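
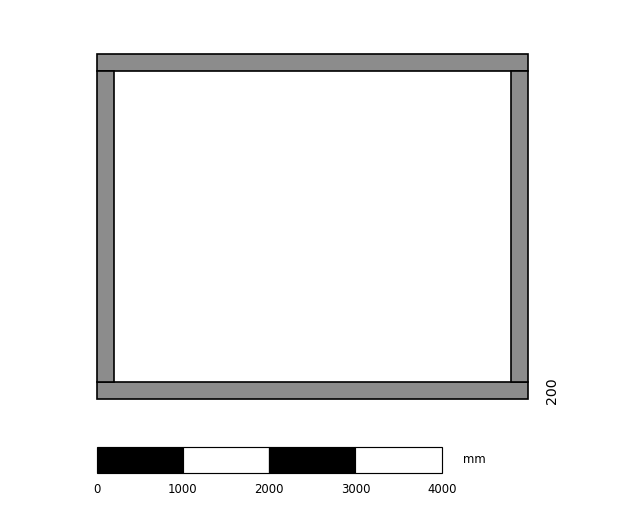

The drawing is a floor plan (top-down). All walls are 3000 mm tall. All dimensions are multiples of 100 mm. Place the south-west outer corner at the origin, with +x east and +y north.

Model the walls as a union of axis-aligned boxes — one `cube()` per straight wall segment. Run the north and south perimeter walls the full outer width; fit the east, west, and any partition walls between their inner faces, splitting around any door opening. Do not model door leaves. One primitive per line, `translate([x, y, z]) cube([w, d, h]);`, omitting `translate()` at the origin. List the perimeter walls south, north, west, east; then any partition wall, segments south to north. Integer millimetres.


cube([5000, 200, 3000]);
translate([0, 3800, 0]) cube([5000, 200, 3000]);
translate([0, 200, 0]) cube([200, 3600, 3000]);
translate([4800, 200, 0]) cube([200, 3600, 3000]);


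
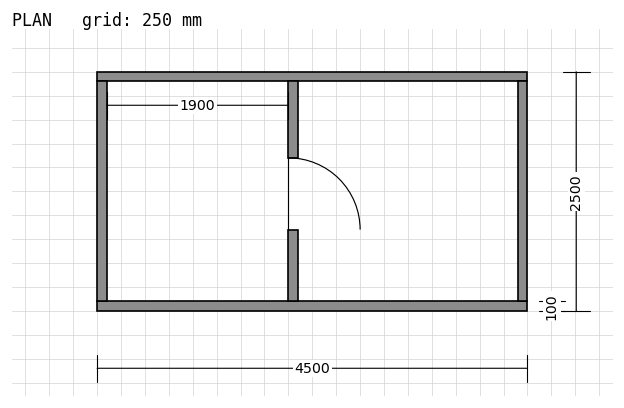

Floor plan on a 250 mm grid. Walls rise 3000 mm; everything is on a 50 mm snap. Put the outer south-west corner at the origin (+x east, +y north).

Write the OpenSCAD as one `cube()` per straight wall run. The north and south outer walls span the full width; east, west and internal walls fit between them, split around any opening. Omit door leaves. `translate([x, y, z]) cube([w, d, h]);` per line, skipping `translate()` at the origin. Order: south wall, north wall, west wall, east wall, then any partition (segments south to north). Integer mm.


cube([4500, 100, 3000]);
translate([0, 2400, 0]) cube([4500, 100, 3000]);
translate([0, 100, 0]) cube([100, 2300, 3000]);
translate([4400, 100, 0]) cube([100, 2300, 3000]);
translate([2000, 100, 0]) cube([100, 750, 3000]);
translate([2000, 1600, 0]) cube([100, 800, 3000]);


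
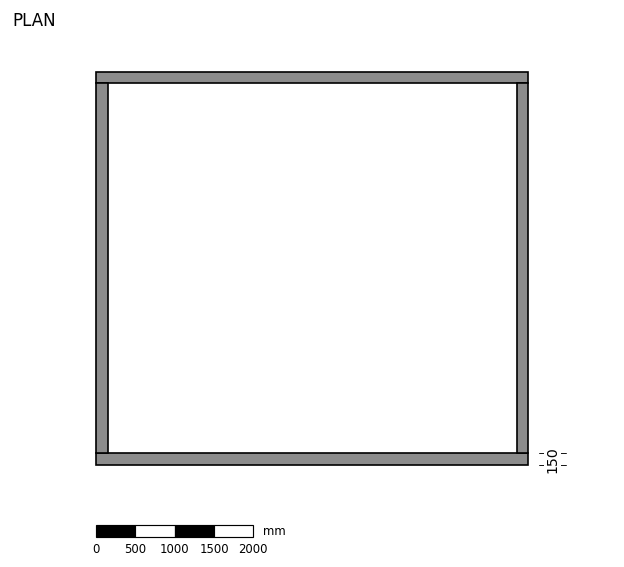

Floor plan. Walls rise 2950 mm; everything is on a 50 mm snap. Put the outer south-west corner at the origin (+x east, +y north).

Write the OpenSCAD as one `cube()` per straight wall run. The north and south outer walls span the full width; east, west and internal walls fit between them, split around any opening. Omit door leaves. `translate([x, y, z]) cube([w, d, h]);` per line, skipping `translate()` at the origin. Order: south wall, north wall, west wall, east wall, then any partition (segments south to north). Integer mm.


cube([5500, 150, 2950]);
translate([0, 4850, 0]) cube([5500, 150, 2950]);
translate([0, 150, 0]) cube([150, 4700, 2950]);
translate([5350, 150, 0]) cube([150, 4700, 2950]);


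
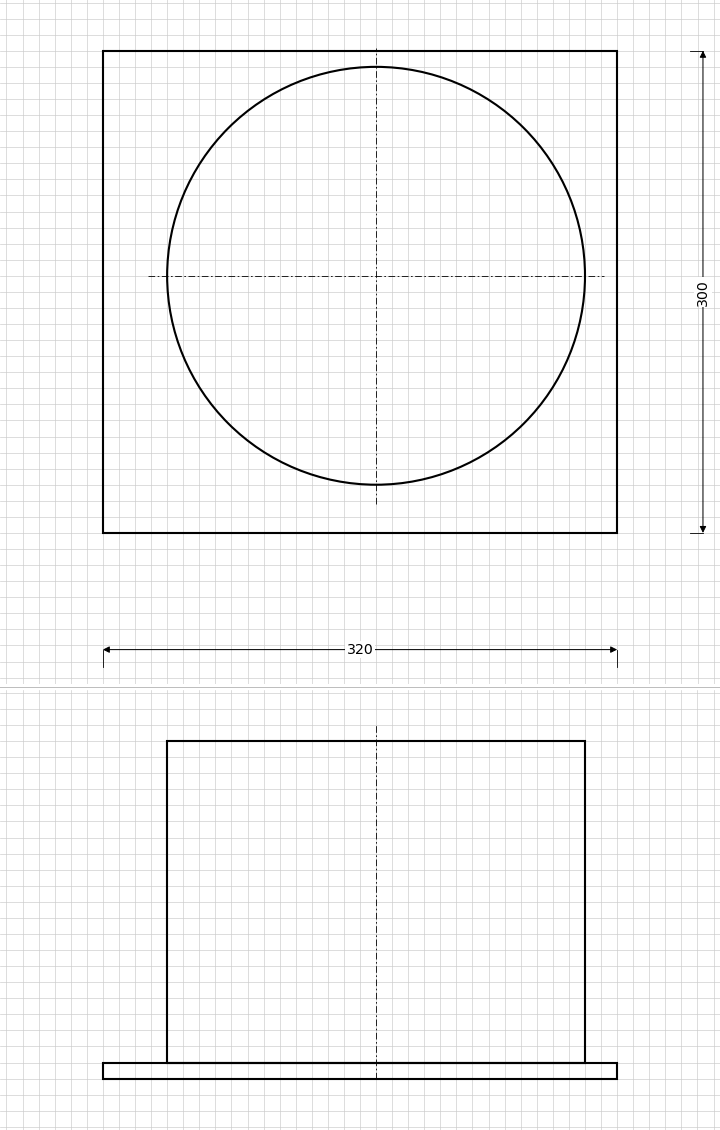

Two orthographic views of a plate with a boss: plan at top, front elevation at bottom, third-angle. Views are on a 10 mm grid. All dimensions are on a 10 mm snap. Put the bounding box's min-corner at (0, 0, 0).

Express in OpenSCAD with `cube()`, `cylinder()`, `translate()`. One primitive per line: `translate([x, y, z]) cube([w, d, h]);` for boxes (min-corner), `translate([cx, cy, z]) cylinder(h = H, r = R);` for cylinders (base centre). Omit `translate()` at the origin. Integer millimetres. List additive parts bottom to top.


cube([320, 300, 10]);
translate([170, 160, 10]) cylinder(h = 200, r = 130);


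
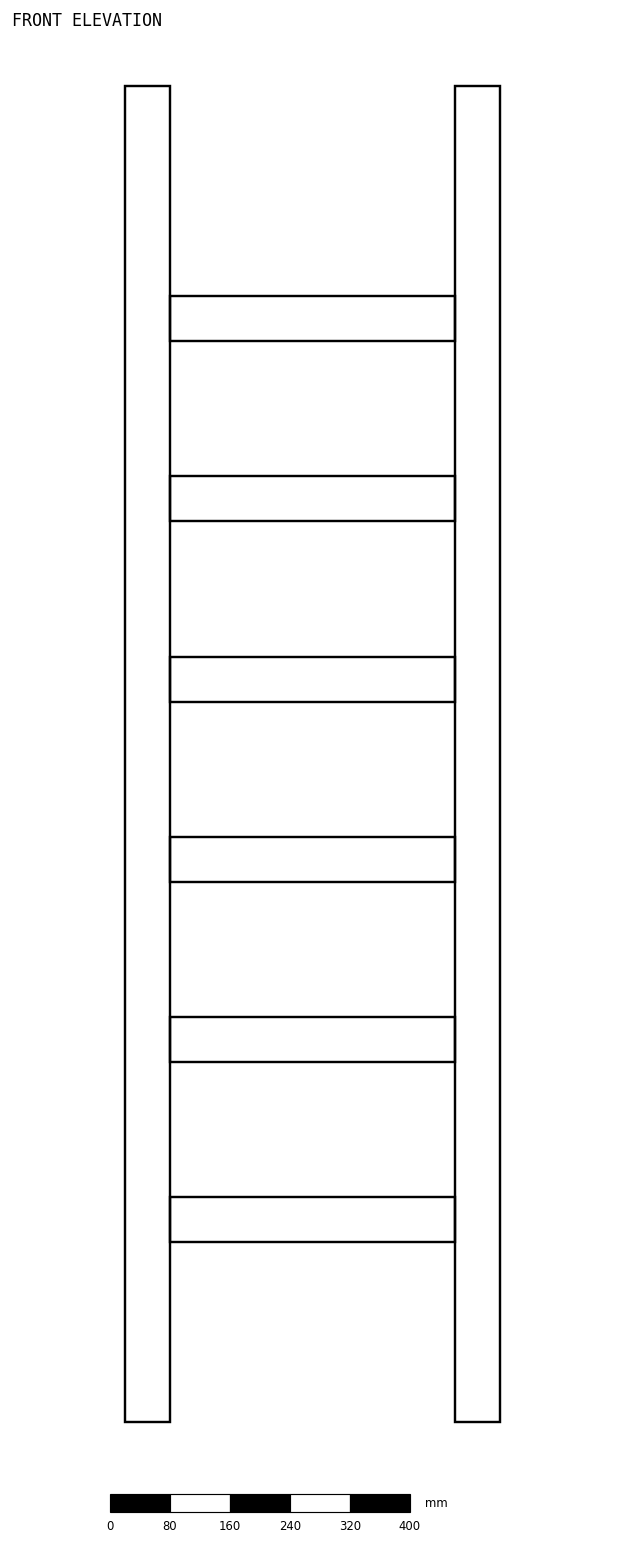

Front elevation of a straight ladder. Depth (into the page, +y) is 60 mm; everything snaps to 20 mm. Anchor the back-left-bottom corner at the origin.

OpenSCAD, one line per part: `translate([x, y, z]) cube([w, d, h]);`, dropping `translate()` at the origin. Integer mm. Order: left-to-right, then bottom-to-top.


cube([60, 60, 1780]);
translate([60, 0, 240]) cube([380, 60, 60]);
translate([60, 0, 480]) cube([380, 60, 60]);
translate([60, 0, 720]) cube([380, 60, 60]);
translate([60, 0, 960]) cube([380, 60, 60]);
translate([60, 0, 1200]) cube([380, 60, 60]);
translate([60, 0, 1440]) cube([380, 60, 60]);
translate([440, 0, 0]) cube([60, 60, 1780]);


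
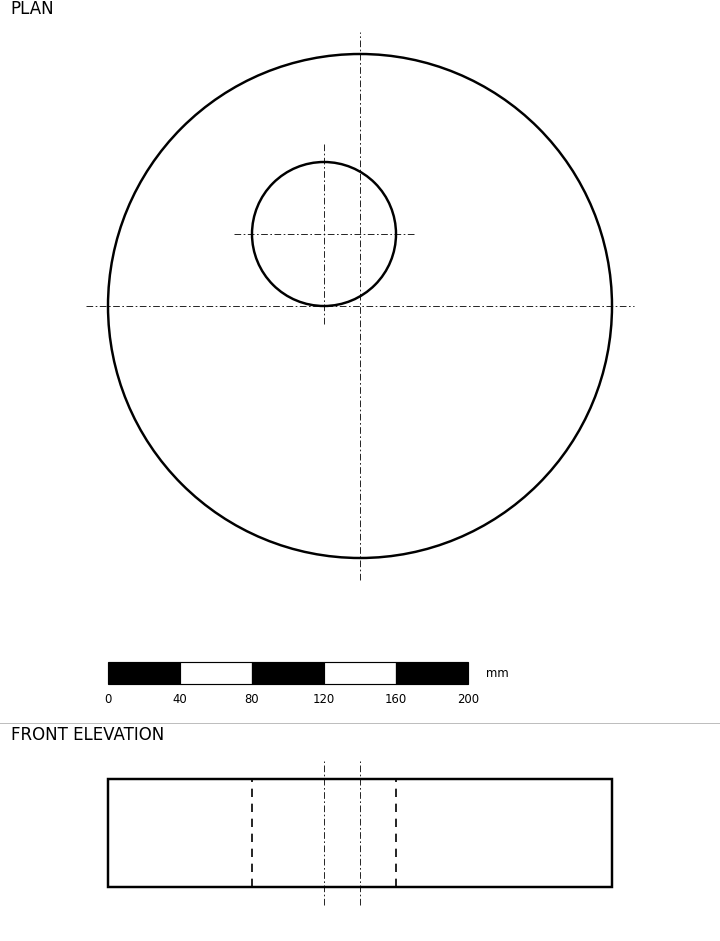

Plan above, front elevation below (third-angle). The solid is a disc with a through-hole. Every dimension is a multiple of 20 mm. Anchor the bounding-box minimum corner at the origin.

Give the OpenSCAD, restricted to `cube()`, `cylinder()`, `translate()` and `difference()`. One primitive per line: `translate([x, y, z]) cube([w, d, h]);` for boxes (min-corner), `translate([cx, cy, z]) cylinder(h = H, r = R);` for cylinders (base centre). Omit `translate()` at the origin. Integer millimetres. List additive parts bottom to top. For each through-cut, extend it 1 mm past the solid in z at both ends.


difference() {
  translate([140, 140, 0]) cylinder(h = 60, r = 140);
  translate([120, 180, -1]) cylinder(h = 62, r = 40);
}


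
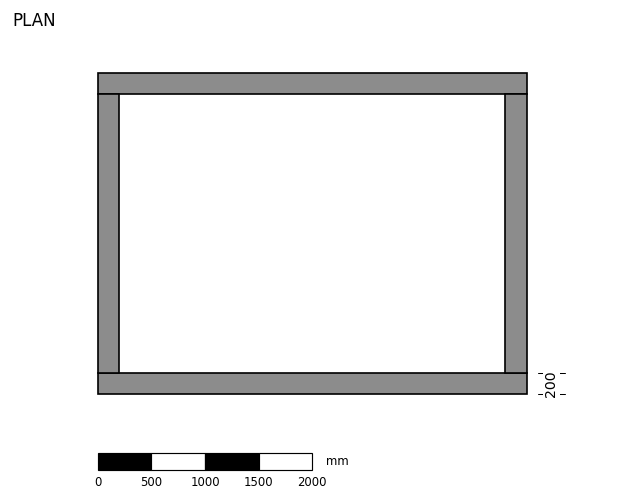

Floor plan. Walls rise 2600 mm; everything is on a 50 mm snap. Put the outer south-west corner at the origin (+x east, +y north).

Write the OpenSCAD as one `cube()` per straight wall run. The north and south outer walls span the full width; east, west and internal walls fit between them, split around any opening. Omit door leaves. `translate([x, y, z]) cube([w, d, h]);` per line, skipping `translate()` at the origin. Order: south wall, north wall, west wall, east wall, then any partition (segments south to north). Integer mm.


cube([4000, 200, 2600]);
translate([0, 2800, 0]) cube([4000, 200, 2600]);
translate([0, 200, 0]) cube([200, 2600, 2600]);
translate([3800, 200, 0]) cube([200, 2600, 2600]);


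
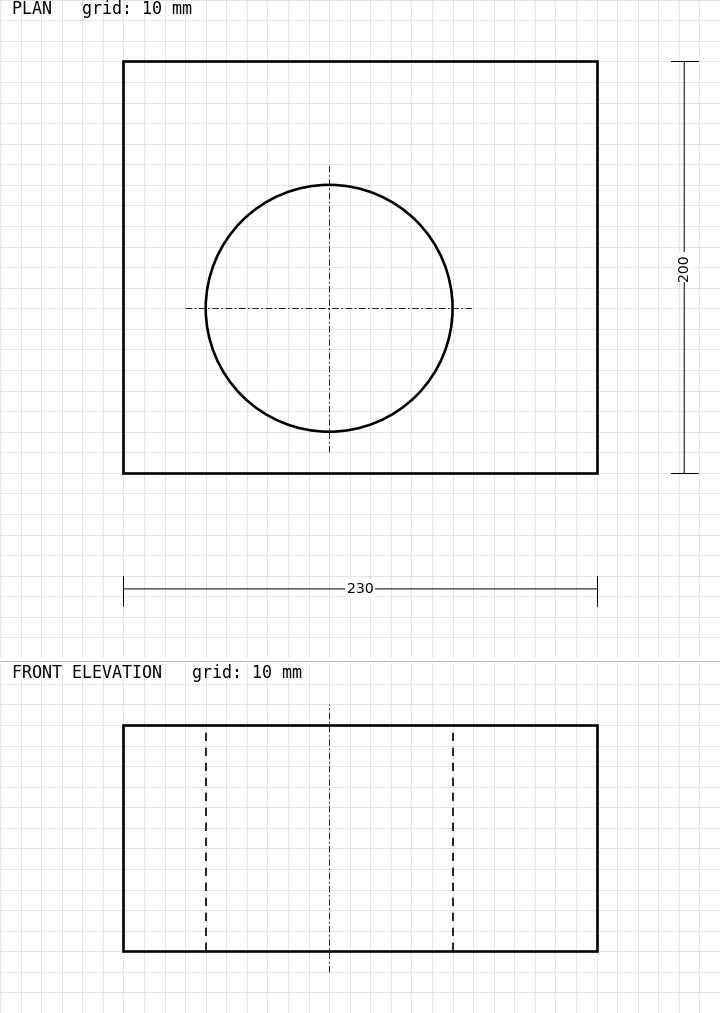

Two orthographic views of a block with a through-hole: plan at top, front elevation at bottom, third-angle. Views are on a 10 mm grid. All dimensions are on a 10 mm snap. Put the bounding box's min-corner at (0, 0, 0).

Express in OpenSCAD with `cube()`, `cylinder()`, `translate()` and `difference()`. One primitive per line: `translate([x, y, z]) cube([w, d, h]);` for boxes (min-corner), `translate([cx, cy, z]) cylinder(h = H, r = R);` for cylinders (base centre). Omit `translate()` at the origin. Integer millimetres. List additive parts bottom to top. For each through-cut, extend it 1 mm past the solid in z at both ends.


difference() {
  cube([230, 200, 110]);
  translate([100, 80, -1]) cylinder(h = 112, r = 60);
}


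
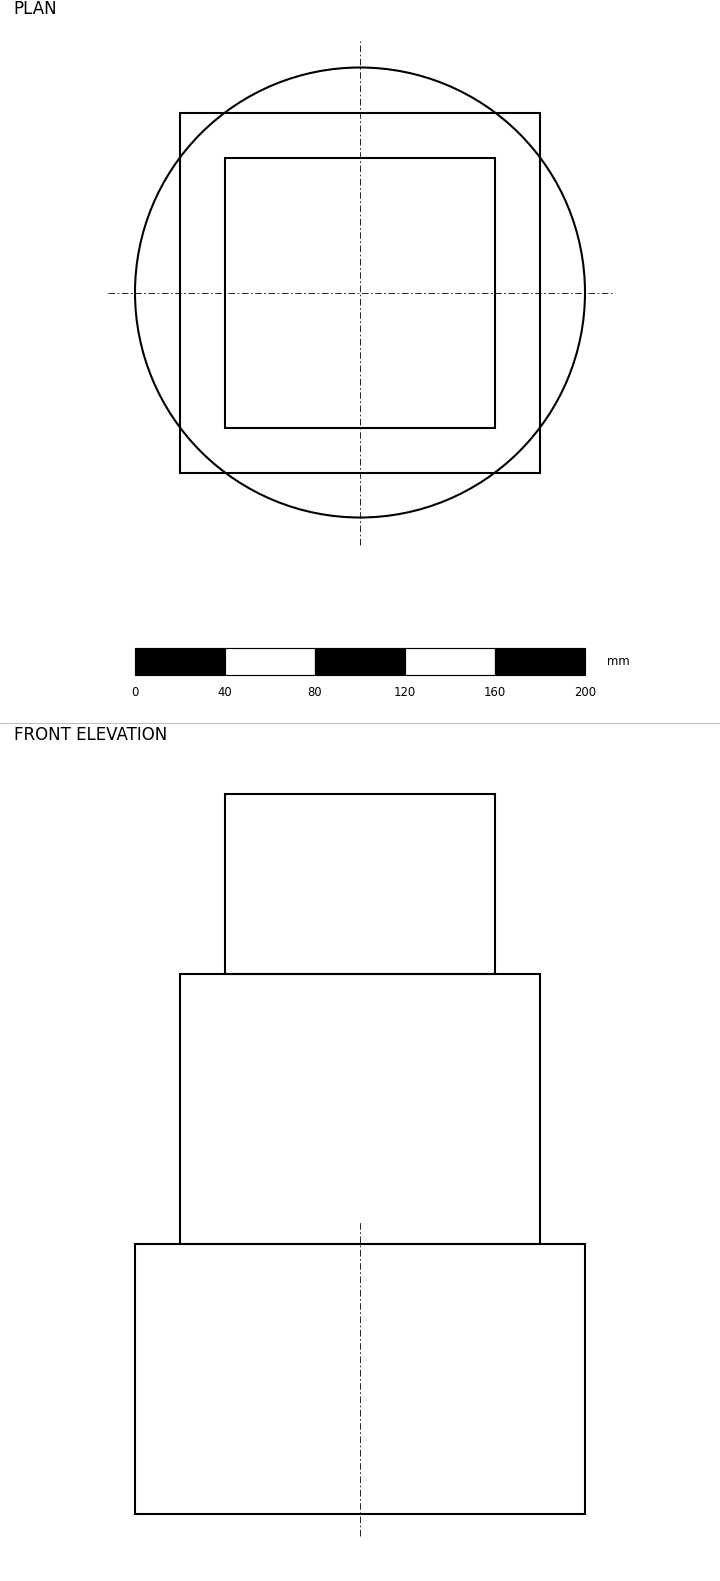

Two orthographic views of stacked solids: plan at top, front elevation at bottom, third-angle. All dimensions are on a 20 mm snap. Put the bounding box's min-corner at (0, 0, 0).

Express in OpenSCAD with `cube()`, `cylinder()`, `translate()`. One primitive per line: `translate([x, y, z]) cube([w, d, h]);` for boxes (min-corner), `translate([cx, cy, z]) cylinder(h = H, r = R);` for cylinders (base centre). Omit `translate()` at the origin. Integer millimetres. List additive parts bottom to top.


translate([100, 100, 0]) cylinder(h = 120, r = 100);
translate([20, 20, 120]) cube([160, 160, 120]);
translate([40, 40, 240]) cube([120, 120, 80]);


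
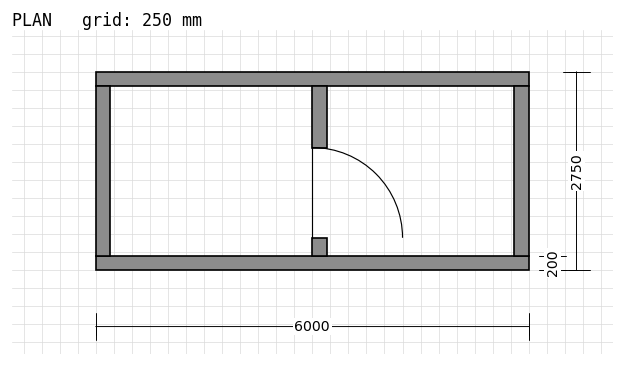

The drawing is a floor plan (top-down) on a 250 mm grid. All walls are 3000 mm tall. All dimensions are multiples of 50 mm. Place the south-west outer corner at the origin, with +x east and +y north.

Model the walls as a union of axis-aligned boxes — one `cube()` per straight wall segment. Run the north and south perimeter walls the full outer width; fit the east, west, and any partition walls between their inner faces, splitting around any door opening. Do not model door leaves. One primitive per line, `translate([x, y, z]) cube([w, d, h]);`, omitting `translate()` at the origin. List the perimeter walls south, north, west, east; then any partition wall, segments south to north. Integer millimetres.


cube([6000, 200, 3000]);
translate([0, 2550, 0]) cube([6000, 200, 3000]);
translate([0, 200, 0]) cube([200, 2350, 3000]);
translate([5800, 200, 0]) cube([200, 2350, 3000]);
translate([3000, 200, 0]) cube([200, 250, 3000]);
translate([3000, 1700, 0]) cube([200, 850, 3000]);


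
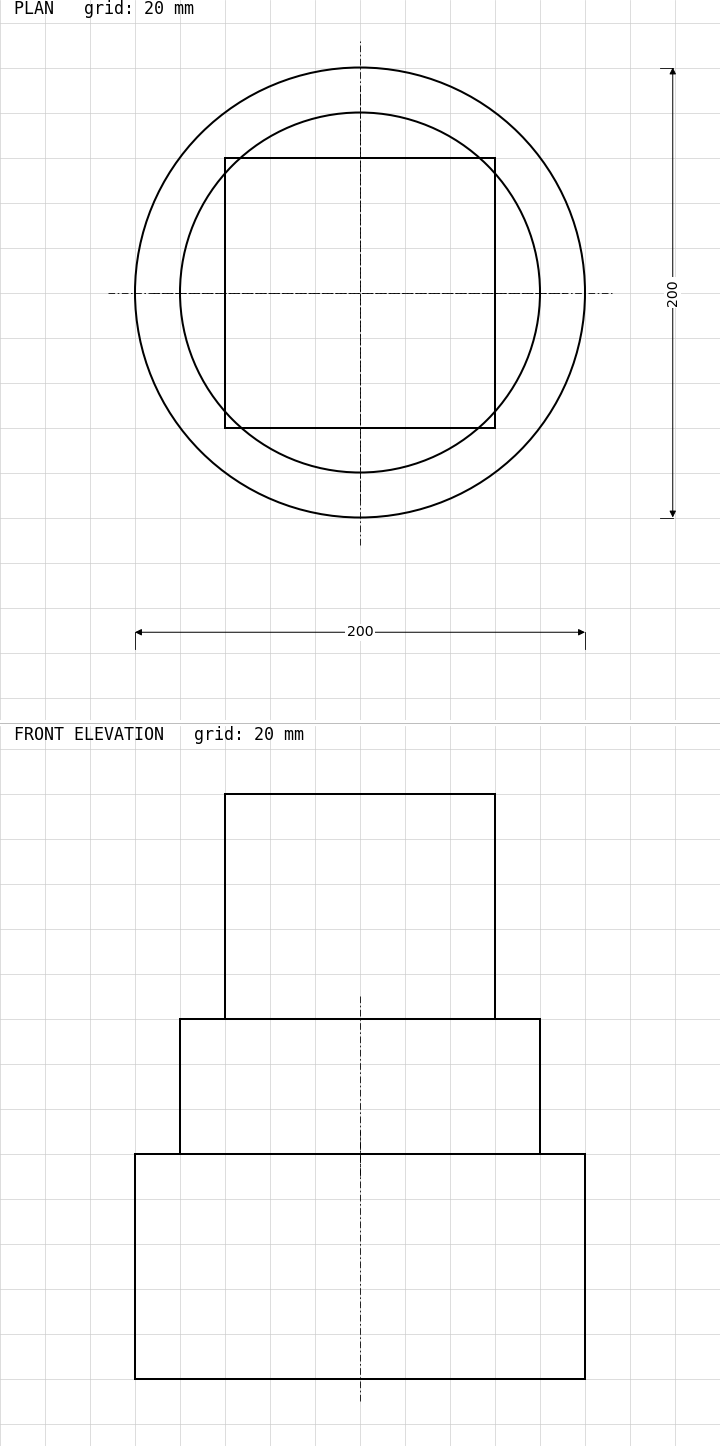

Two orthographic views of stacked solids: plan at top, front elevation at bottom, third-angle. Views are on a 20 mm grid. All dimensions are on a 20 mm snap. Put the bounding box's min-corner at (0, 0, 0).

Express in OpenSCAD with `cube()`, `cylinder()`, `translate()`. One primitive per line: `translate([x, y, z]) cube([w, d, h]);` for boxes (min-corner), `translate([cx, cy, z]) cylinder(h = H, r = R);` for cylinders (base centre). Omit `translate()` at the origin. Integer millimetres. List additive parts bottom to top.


translate([100, 100, 0]) cylinder(h = 100, r = 100);
translate([100, 100, 100]) cylinder(h = 60, r = 80);
translate([40, 40, 160]) cube([120, 120, 100]);


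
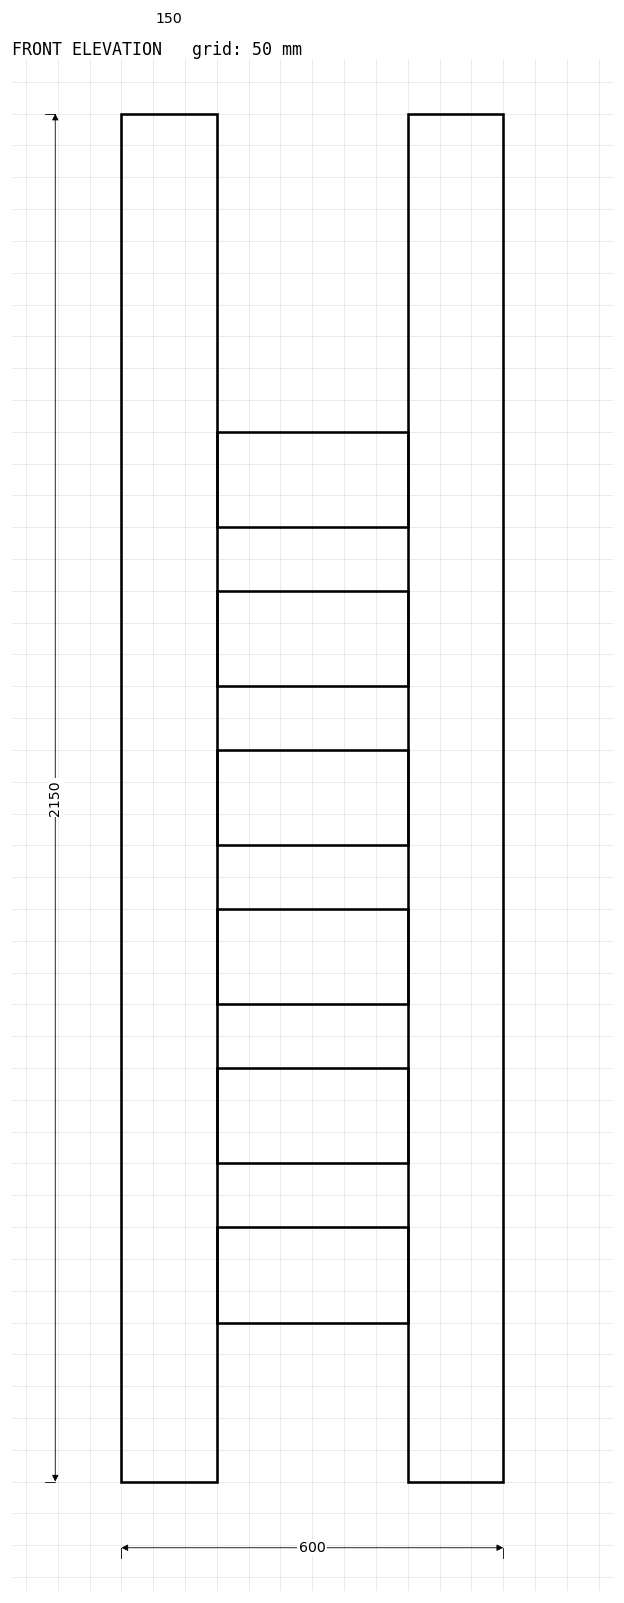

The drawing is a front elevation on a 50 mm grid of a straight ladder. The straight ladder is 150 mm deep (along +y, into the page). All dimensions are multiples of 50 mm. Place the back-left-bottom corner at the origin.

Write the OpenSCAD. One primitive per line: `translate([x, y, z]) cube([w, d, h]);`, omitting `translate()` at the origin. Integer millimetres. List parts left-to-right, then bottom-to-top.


cube([150, 150, 2150]);
translate([150, 0, 250]) cube([300, 150, 150]);
translate([150, 0, 500]) cube([300, 150, 150]);
translate([150, 0, 750]) cube([300, 150, 150]);
translate([150, 0, 1000]) cube([300, 150, 150]);
translate([150, 0, 1250]) cube([300, 150, 150]);
translate([150, 0, 1500]) cube([300, 150, 150]);
translate([450, 0, 0]) cube([150, 150, 2150]);


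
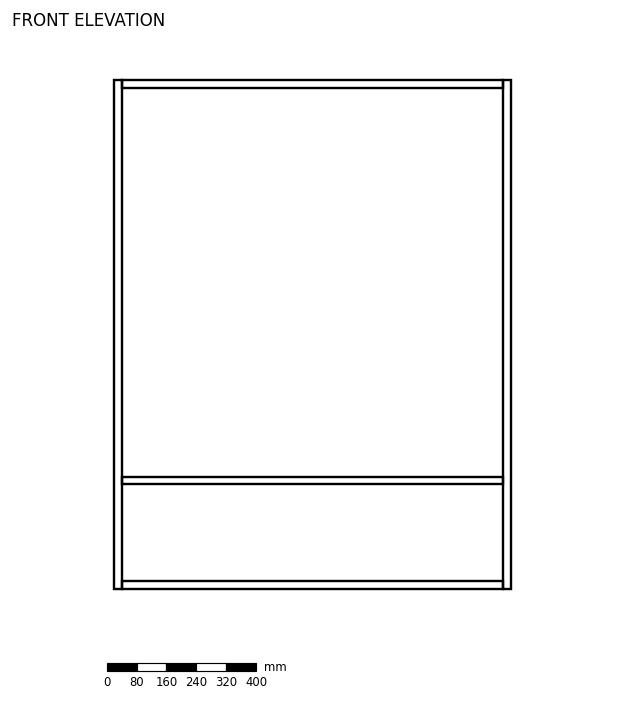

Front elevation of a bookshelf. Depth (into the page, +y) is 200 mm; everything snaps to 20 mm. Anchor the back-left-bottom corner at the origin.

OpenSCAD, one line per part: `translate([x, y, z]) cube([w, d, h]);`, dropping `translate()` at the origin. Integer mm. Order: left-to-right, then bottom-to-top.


cube([20, 200, 1360]);
translate([20, 0, 0]) cube([1020, 200, 20]);
translate([20, 0, 280]) cube([1020, 200, 20]);
translate([20, 0, 1340]) cube([1020, 200, 20]);
translate([1040, 0, 0]) cube([20, 200, 1360]);


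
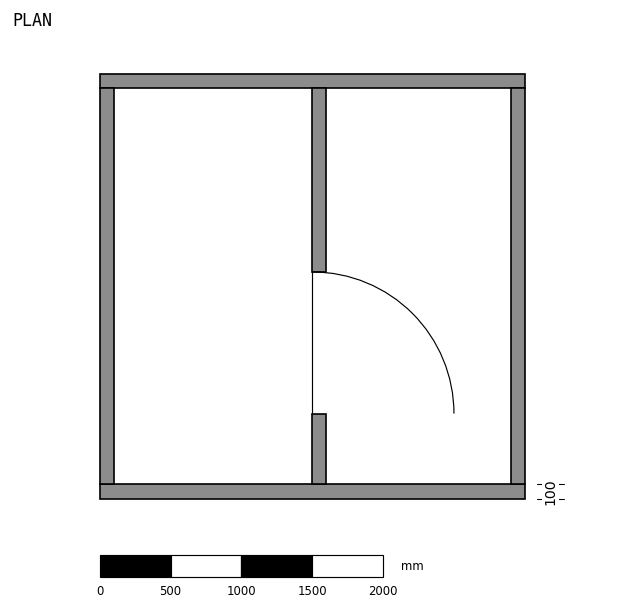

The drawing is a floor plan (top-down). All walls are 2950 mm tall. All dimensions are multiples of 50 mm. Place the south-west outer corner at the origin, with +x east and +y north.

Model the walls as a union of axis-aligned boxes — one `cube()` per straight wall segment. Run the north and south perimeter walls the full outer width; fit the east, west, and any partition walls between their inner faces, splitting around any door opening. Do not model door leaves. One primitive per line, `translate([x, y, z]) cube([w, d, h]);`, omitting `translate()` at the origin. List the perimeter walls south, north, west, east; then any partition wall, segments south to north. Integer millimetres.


cube([3000, 100, 2950]);
translate([0, 2900, 0]) cube([3000, 100, 2950]);
translate([0, 100, 0]) cube([100, 2800, 2950]);
translate([2900, 100, 0]) cube([100, 2800, 2950]);
translate([1500, 100, 0]) cube([100, 500, 2950]);
translate([1500, 1600, 0]) cube([100, 1300, 2950]);


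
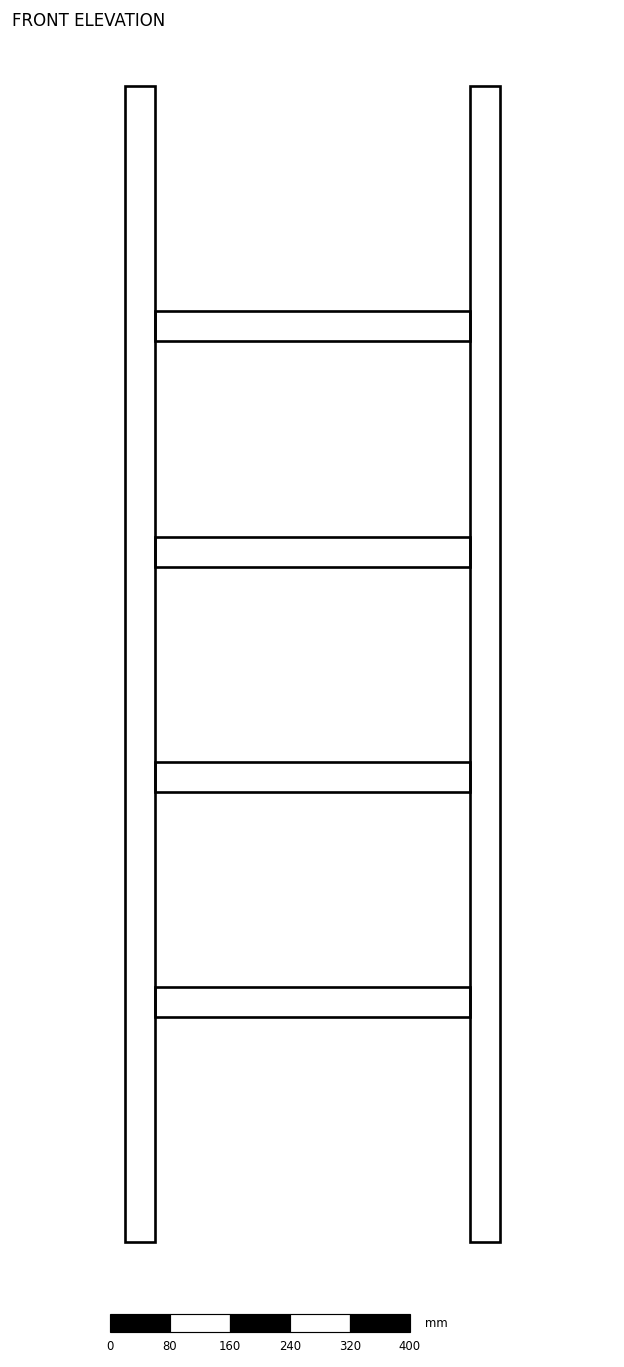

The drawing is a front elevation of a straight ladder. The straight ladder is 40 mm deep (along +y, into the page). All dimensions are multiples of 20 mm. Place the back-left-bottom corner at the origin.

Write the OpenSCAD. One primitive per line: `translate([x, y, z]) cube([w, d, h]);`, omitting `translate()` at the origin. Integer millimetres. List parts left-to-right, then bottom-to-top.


cube([40, 40, 1540]);
translate([40, 0, 300]) cube([420, 40, 40]);
translate([40, 0, 600]) cube([420, 40, 40]);
translate([40, 0, 900]) cube([420, 40, 40]);
translate([40, 0, 1200]) cube([420, 40, 40]);
translate([460, 0, 0]) cube([40, 40, 1540]);


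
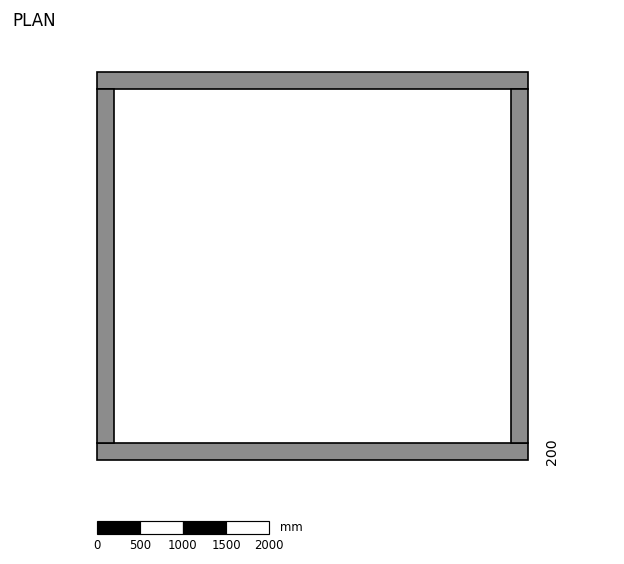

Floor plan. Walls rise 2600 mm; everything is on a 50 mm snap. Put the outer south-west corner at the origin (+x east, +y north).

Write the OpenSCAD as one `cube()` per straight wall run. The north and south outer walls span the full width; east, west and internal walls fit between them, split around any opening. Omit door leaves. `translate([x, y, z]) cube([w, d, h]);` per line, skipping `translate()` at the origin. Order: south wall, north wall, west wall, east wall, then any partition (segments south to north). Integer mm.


cube([5000, 200, 2600]);
translate([0, 4300, 0]) cube([5000, 200, 2600]);
translate([0, 200, 0]) cube([200, 4100, 2600]);
translate([4800, 200, 0]) cube([200, 4100, 2600]);


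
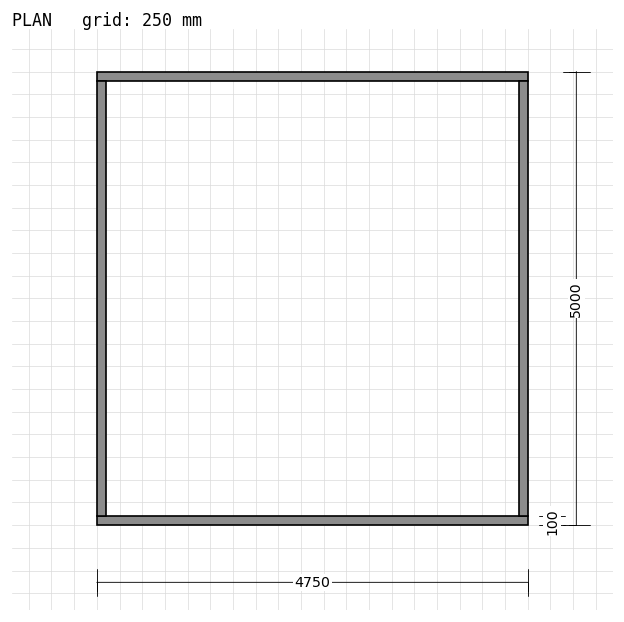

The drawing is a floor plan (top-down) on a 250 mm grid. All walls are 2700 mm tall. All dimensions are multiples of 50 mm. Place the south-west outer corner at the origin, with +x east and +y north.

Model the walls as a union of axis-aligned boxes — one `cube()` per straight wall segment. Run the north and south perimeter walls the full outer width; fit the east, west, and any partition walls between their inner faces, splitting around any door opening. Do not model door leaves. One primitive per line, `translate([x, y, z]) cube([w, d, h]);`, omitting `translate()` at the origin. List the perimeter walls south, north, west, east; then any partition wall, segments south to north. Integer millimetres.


cube([4750, 100, 2700]);
translate([0, 4900, 0]) cube([4750, 100, 2700]);
translate([0, 100, 0]) cube([100, 4800, 2700]);
translate([4650, 100, 0]) cube([100, 4800, 2700]);


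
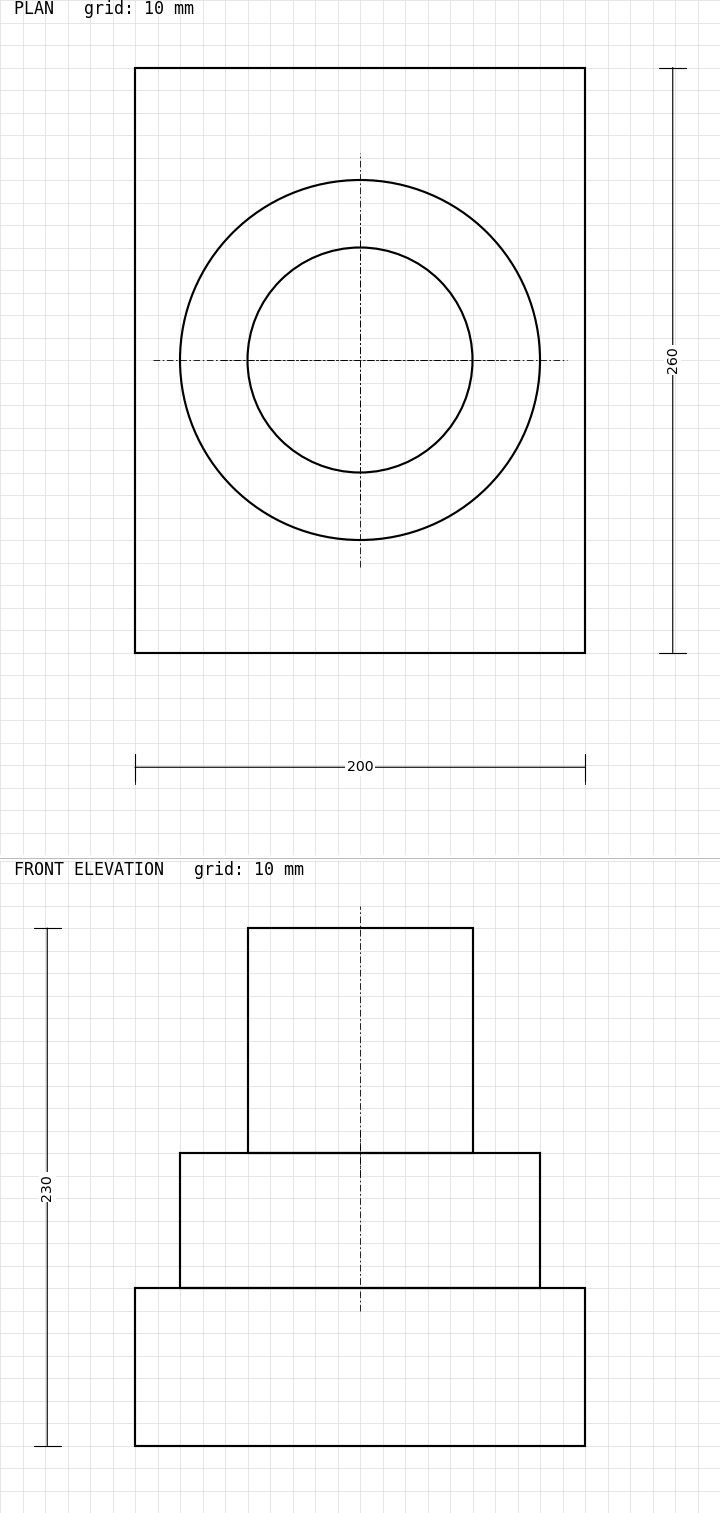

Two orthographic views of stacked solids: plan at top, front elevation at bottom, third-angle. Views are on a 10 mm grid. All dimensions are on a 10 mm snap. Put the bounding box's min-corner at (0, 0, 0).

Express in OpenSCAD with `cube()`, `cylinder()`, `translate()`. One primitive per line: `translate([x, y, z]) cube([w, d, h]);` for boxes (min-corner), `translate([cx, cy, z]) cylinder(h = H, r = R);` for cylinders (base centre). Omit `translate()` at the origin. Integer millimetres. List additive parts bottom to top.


cube([200, 260, 70]);
translate([100, 130, 70]) cylinder(h = 60, r = 80);
translate([100, 130, 130]) cylinder(h = 100, r = 50);


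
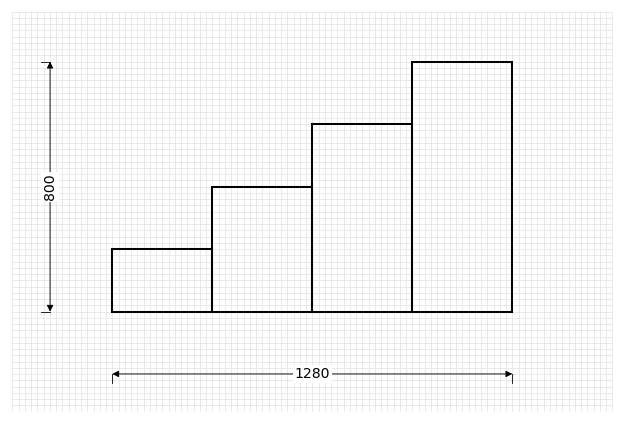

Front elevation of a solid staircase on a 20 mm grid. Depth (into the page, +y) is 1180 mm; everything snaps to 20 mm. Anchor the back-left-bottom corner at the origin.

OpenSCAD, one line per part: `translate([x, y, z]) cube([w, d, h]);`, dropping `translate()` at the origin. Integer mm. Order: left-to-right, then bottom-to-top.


cube([320, 1180, 200]);
translate([320, 0, 0]) cube([320, 1180, 400]);
translate([640, 0, 0]) cube([320, 1180, 600]);
translate([960, 0, 0]) cube([320, 1180, 800]);


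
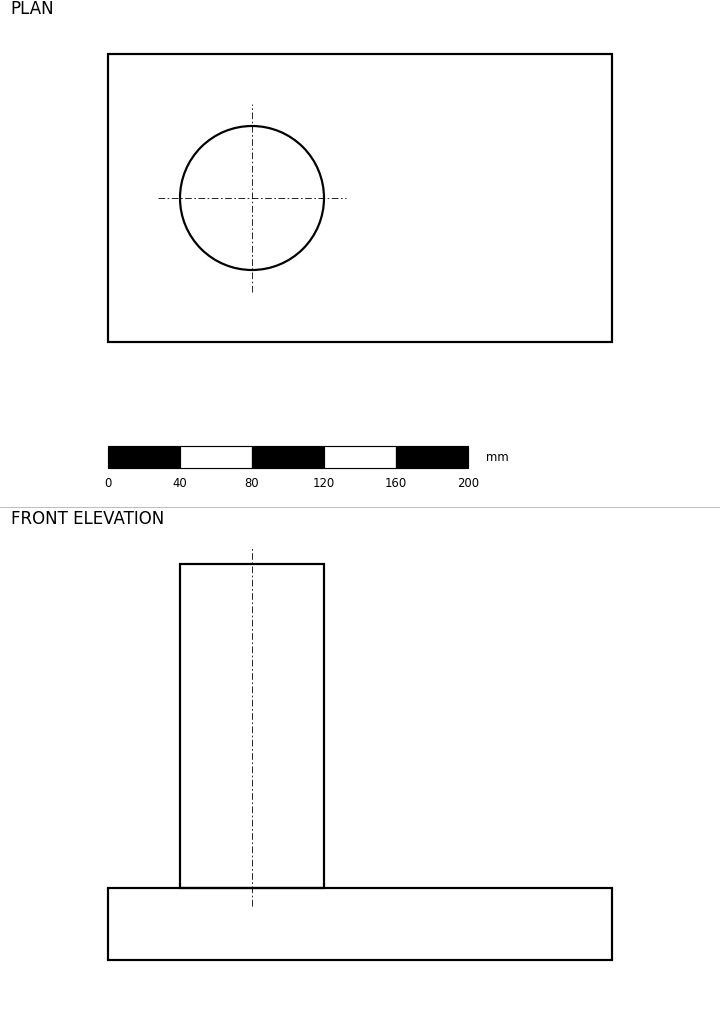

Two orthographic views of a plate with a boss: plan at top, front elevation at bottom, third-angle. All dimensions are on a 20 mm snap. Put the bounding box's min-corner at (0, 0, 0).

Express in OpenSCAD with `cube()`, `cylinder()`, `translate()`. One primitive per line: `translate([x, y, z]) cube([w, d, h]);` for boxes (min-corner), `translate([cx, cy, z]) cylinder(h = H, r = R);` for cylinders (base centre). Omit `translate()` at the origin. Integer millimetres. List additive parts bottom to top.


cube([280, 160, 40]);
translate([80, 80, 40]) cylinder(h = 180, r = 40);


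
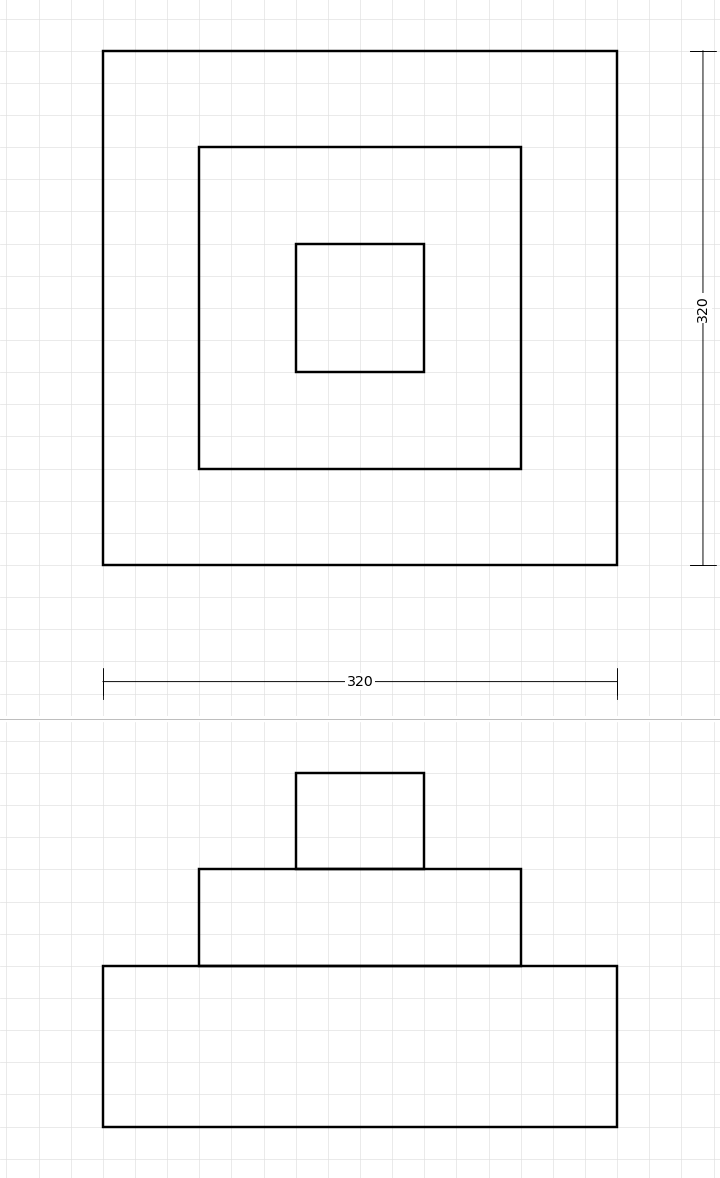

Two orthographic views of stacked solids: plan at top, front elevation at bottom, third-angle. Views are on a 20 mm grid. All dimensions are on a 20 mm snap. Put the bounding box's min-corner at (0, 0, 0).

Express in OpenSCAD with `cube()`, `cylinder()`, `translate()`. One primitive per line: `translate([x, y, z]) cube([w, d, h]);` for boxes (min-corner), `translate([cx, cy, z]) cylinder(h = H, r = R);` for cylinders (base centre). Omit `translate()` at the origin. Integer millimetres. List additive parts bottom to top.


cube([320, 320, 100]);
translate([60, 60, 100]) cube([200, 200, 60]);
translate([120, 120, 160]) cube([80, 80, 60]);


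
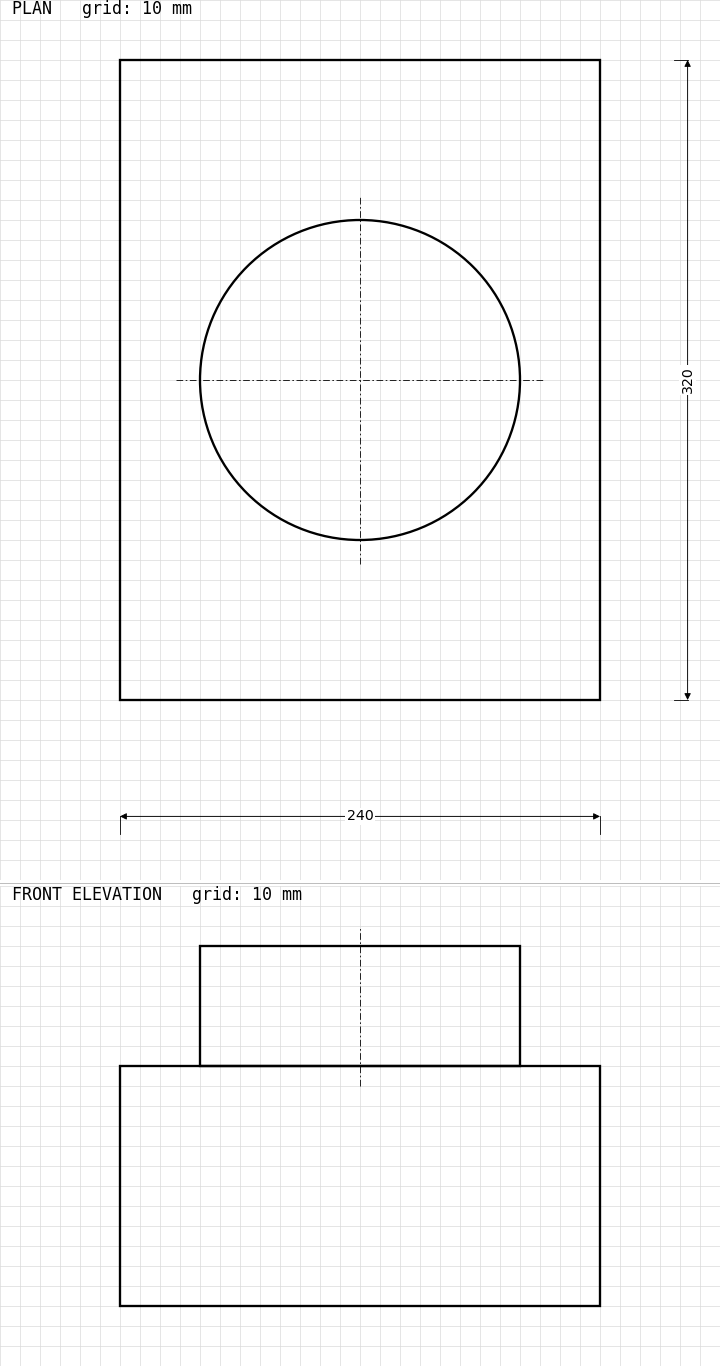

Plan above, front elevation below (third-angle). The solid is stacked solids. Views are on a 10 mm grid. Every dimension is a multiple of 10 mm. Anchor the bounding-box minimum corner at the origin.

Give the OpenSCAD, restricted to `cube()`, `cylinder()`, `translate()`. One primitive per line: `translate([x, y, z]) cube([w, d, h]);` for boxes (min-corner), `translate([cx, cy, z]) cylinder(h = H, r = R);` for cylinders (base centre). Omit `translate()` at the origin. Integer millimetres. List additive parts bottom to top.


cube([240, 320, 120]);
translate([120, 160, 120]) cylinder(h = 60, r = 80);


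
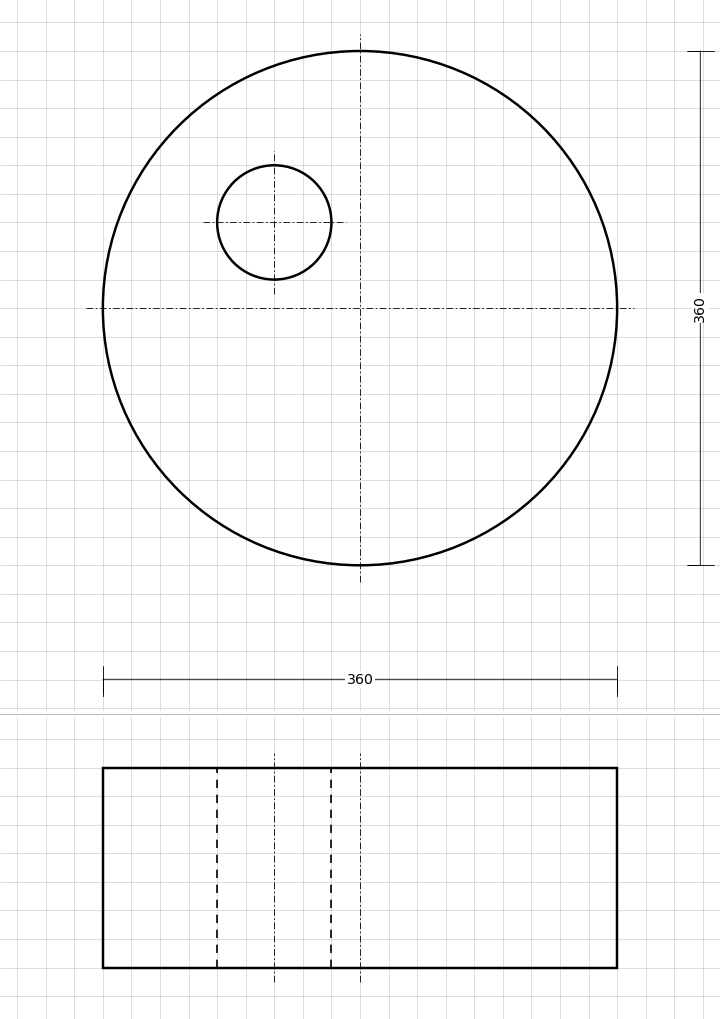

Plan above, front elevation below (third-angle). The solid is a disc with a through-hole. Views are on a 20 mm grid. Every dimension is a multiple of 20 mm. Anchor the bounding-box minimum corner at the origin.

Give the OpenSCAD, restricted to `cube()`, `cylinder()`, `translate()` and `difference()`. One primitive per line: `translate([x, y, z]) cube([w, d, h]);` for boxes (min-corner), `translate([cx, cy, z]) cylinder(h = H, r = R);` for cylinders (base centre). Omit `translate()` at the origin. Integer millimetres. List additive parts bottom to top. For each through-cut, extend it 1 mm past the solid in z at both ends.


difference() {
  translate([180, 180, 0]) cylinder(h = 140, r = 180);
  translate([120, 240, -1]) cylinder(h = 142, r = 40);
}


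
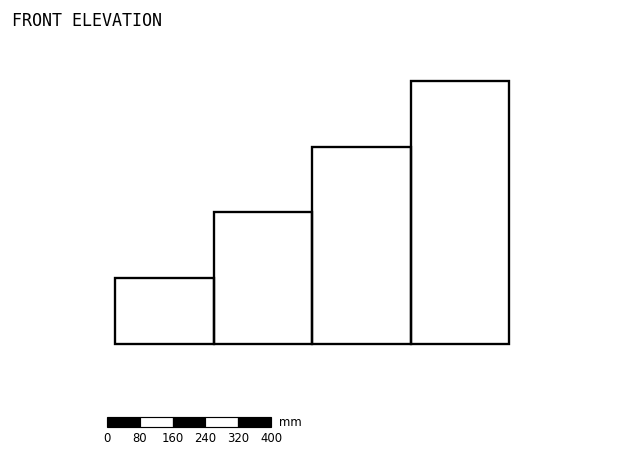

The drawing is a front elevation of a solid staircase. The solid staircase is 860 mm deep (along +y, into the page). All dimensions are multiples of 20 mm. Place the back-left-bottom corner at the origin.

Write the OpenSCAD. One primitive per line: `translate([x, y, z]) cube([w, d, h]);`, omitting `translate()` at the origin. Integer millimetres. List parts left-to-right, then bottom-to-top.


cube([240, 860, 160]);
translate([240, 0, 0]) cube([240, 860, 320]);
translate([480, 0, 0]) cube([240, 860, 480]);
translate([720, 0, 0]) cube([240, 860, 640]);


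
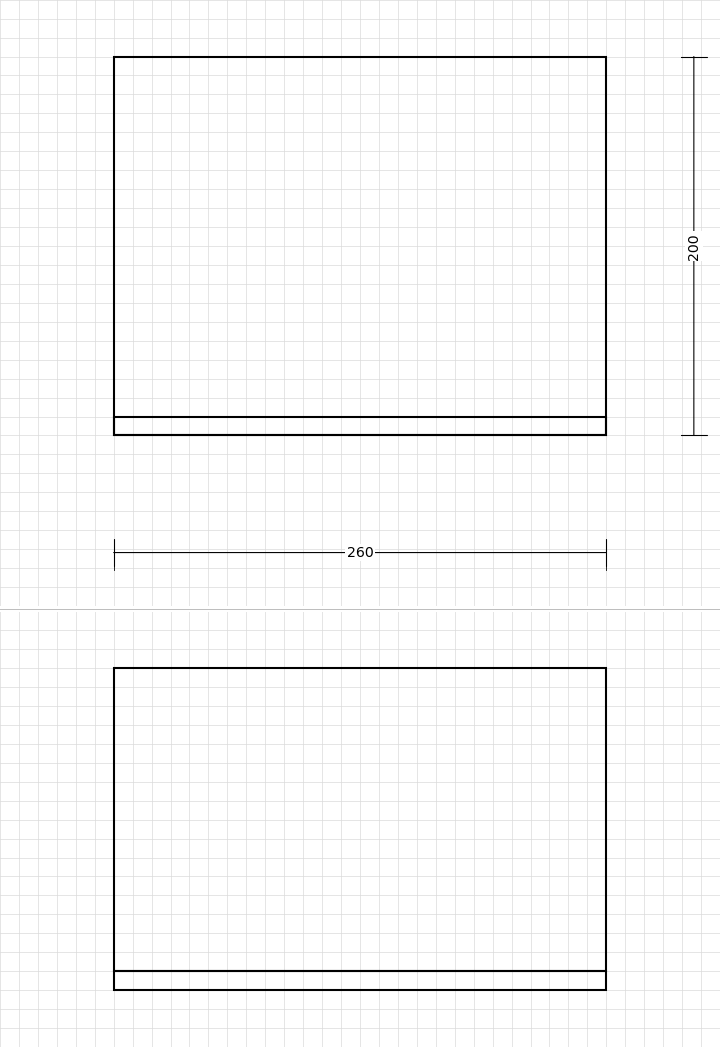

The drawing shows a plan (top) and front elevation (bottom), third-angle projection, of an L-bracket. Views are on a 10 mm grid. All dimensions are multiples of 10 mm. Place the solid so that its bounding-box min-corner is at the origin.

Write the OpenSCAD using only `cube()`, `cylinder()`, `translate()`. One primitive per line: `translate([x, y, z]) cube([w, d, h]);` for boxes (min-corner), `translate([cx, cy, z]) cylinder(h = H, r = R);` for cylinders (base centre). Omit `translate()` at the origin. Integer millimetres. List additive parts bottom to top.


cube([260, 200, 10]);
translate([0, 0, 10]) cube([260, 10, 160]);


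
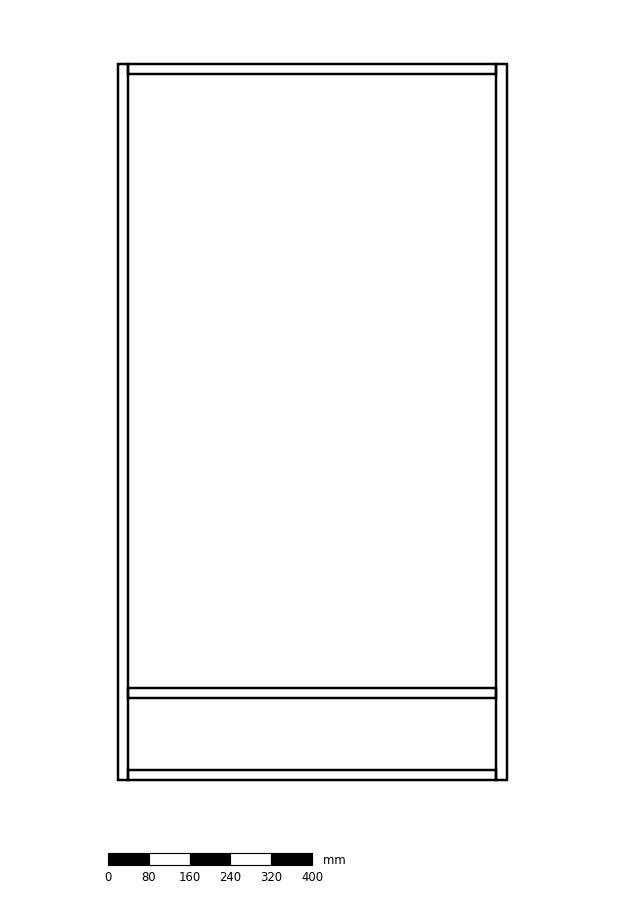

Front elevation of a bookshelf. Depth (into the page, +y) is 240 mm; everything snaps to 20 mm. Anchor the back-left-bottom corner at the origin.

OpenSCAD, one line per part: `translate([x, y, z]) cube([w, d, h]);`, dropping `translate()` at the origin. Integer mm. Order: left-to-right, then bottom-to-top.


cube([20, 240, 1400]);
translate([20, 0, 0]) cube([720, 240, 20]);
translate([20, 0, 160]) cube([720, 240, 20]);
translate([20, 0, 1380]) cube([720, 240, 20]);
translate([740, 0, 0]) cube([20, 240, 1400]);


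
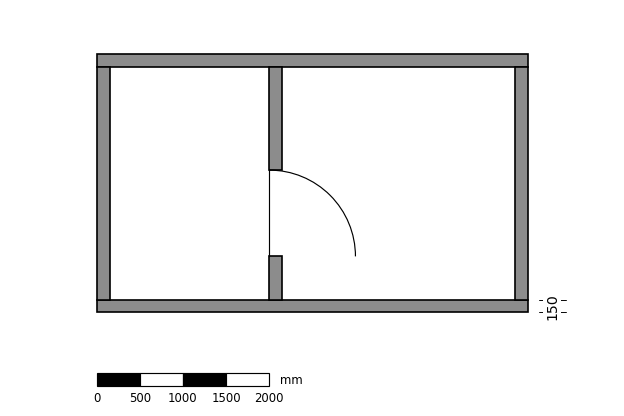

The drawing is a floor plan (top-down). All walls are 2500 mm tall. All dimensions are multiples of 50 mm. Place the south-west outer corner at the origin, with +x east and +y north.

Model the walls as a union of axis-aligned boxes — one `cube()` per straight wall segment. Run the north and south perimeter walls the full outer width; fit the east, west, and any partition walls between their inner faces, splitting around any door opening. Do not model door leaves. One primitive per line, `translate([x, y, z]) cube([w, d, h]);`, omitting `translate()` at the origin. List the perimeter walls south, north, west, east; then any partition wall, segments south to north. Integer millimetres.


cube([5000, 150, 2500]);
translate([0, 2850, 0]) cube([5000, 150, 2500]);
translate([0, 150, 0]) cube([150, 2700, 2500]);
translate([4850, 150, 0]) cube([150, 2700, 2500]);
translate([2000, 150, 0]) cube([150, 500, 2500]);
translate([2000, 1650, 0]) cube([150, 1200, 2500]);


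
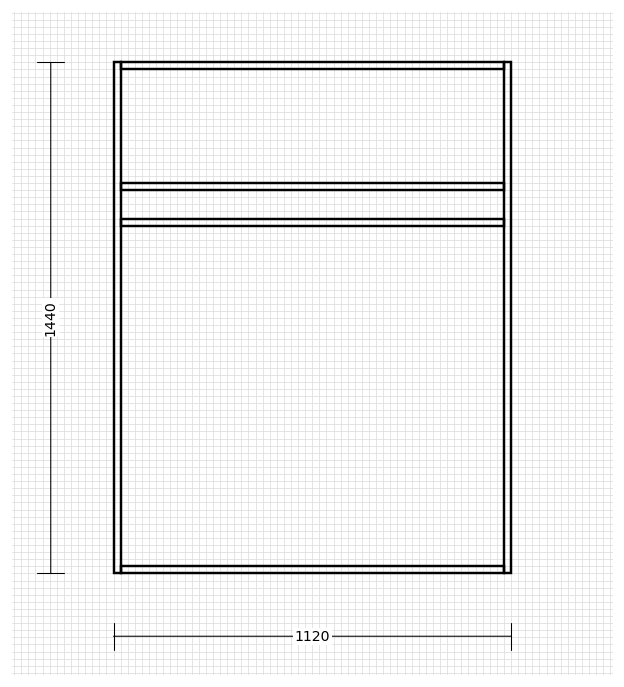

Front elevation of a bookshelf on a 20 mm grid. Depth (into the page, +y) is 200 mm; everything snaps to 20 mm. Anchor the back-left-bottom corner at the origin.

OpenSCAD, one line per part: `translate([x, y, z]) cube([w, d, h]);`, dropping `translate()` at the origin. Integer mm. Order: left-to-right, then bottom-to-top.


cube([20, 200, 1440]);
translate([20, 0, 0]) cube([1080, 200, 20]);
translate([20, 0, 980]) cube([1080, 200, 20]);
translate([20, 0, 1080]) cube([1080, 200, 20]);
translate([20, 0, 1420]) cube([1080, 200, 20]);
translate([1100, 0, 0]) cube([20, 200, 1440]);


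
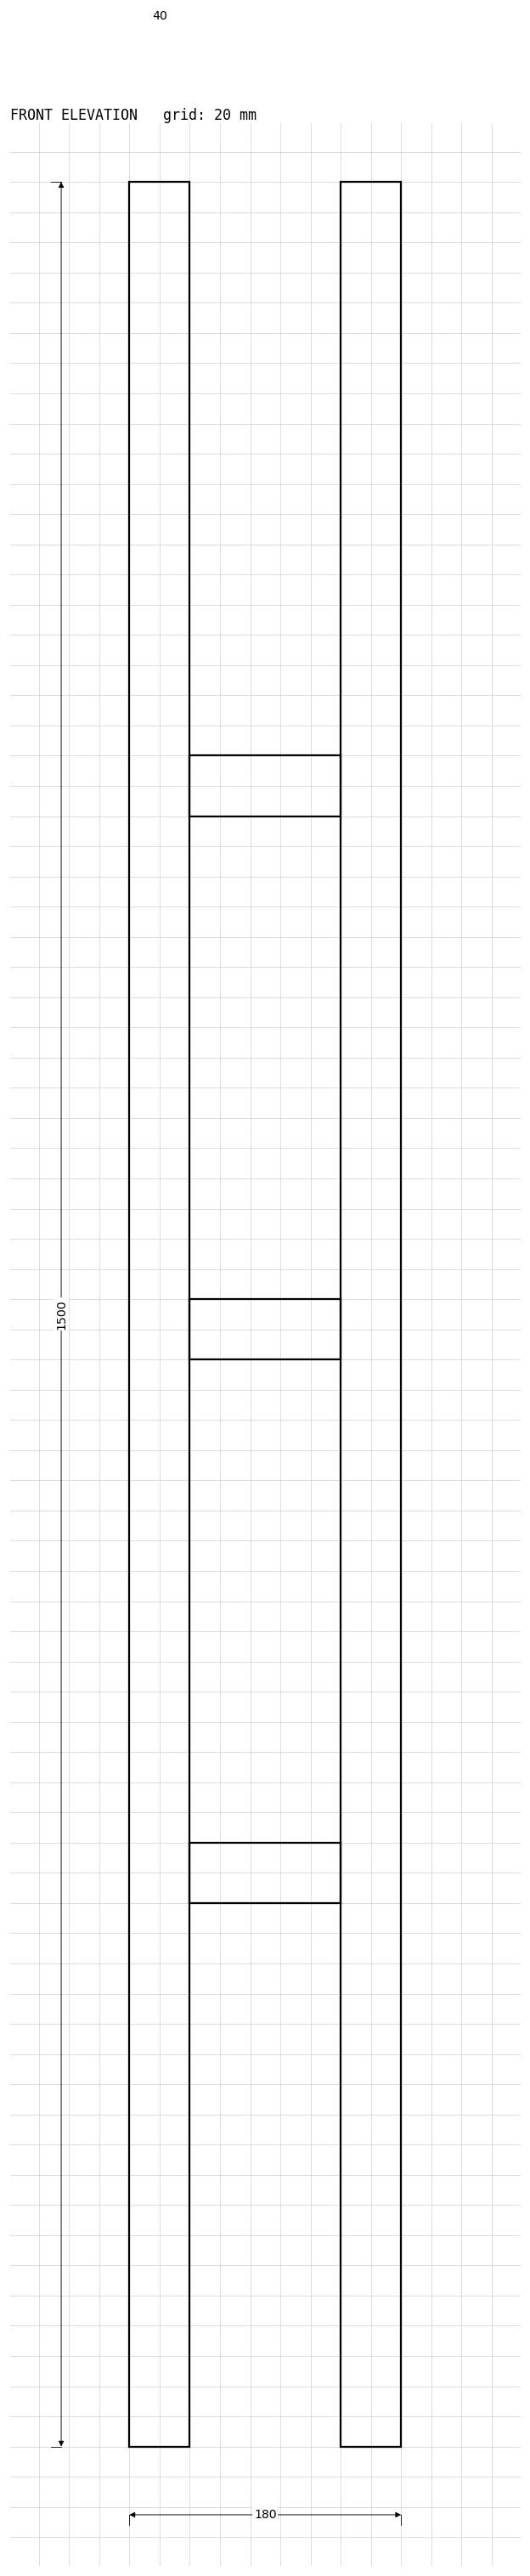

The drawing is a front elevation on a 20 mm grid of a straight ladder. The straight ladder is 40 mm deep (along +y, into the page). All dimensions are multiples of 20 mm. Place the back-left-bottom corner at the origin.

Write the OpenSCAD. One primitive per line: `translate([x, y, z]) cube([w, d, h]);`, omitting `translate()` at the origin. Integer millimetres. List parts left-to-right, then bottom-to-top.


cube([40, 40, 1500]);
translate([40, 0, 360]) cube([100, 40, 40]);
translate([40, 0, 720]) cube([100, 40, 40]);
translate([40, 0, 1080]) cube([100, 40, 40]);
translate([140, 0, 0]) cube([40, 40, 1500]);


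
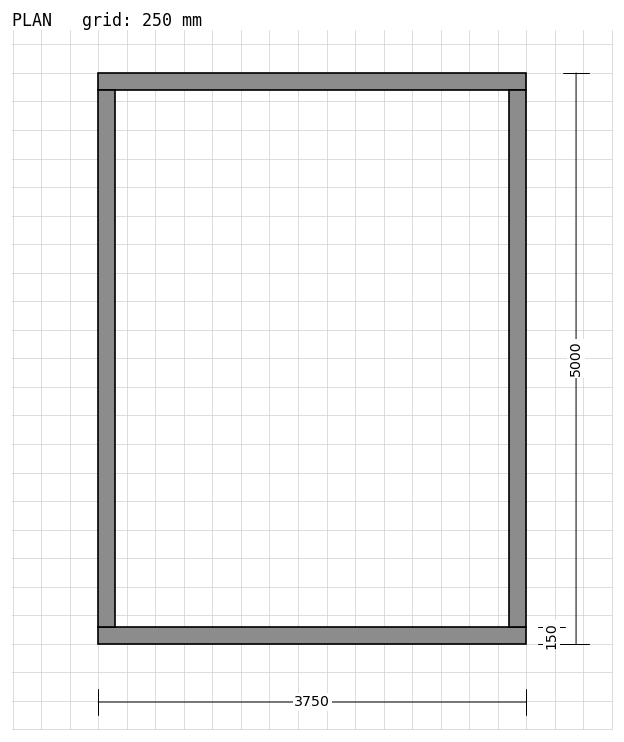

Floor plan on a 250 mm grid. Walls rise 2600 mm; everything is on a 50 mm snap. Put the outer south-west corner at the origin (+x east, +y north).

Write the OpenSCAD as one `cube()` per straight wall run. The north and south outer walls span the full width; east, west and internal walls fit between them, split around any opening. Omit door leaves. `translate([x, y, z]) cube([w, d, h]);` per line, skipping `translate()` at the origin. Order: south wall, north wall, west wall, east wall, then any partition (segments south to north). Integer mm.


cube([3750, 150, 2600]);
translate([0, 4850, 0]) cube([3750, 150, 2600]);
translate([0, 150, 0]) cube([150, 4700, 2600]);
translate([3600, 150, 0]) cube([150, 4700, 2600]);


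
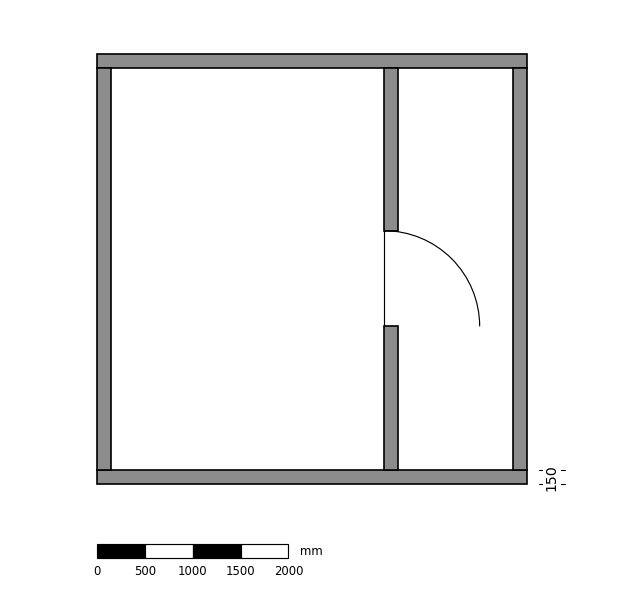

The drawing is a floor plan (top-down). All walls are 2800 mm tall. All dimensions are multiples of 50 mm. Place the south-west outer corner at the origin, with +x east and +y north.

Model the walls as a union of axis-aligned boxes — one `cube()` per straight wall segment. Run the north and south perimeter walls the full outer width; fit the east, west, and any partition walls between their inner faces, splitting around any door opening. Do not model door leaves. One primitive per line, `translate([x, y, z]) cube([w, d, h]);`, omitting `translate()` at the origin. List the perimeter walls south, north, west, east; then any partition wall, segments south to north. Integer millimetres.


cube([4500, 150, 2800]);
translate([0, 4350, 0]) cube([4500, 150, 2800]);
translate([0, 150, 0]) cube([150, 4200, 2800]);
translate([4350, 150, 0]) cube([150, 4200, 2800]);
translate([3000, 150, 0]) cube([150, 1500, 2800]);
translate([3000, 2650, 0]) cube([150, 1700, 2800]);


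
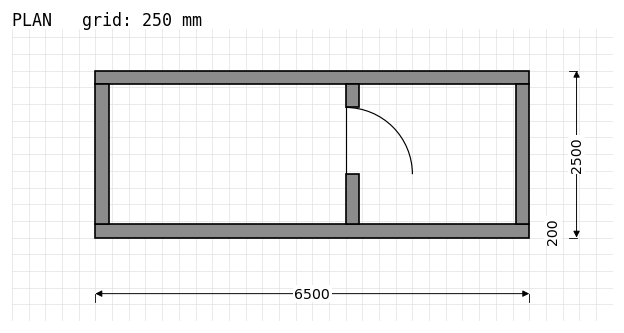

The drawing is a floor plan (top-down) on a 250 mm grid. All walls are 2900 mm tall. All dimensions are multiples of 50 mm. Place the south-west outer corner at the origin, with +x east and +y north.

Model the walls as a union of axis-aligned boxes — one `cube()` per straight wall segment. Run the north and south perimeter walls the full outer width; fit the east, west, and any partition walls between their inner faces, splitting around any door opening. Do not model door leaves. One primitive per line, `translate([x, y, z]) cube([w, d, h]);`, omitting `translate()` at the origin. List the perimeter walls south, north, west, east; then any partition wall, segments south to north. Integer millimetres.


cube([6500, 200, 2900]);
translate([0, 2300, 0]) cube([6500, 200, 2900]);
translate([0, 200, 0]) cube([200, 2100, 2900]);
translate([6300, 200, 0]) cube([200, 2100, 2900]);
translate([3750, 200, 0]) cube([200, 750, 2900]);
translate([3750, 1950, 0]) cube([200, 350, 2900]);


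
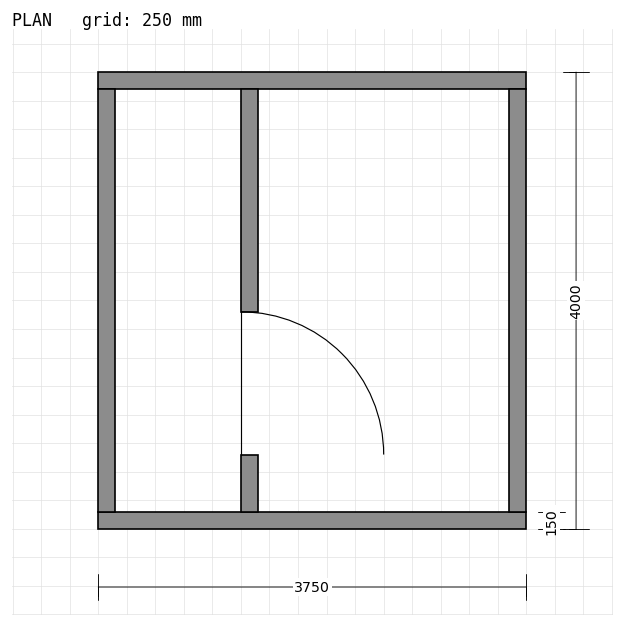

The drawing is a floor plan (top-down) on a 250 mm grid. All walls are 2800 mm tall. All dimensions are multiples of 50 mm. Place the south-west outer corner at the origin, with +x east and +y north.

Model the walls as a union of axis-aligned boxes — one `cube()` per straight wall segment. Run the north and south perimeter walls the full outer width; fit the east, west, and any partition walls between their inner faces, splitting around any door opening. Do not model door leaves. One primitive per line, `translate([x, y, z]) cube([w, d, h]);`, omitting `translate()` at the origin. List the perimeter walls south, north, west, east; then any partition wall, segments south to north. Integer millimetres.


cube([3750, 150, 2800]);
translate([0, 3850, 0]) cube([3750, 150, 2800]);
translate([0, 150, 0]) cube([150, 3700, 2800]);
translate([3600, 150, 0]) cube([150, 3700, 2800]);
translate([1250, 150, 0]) cube([150, 500, 2800]);
translate([1250, 1900, 0]) cube([150, 1950, 2800]);


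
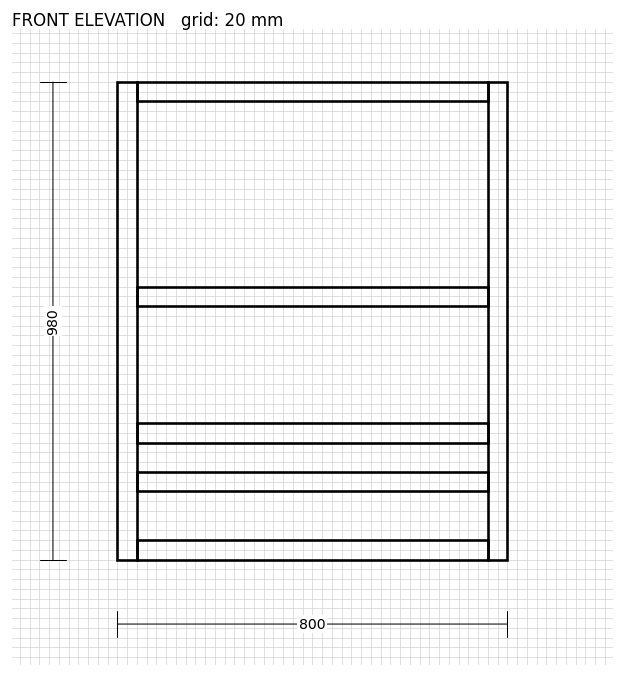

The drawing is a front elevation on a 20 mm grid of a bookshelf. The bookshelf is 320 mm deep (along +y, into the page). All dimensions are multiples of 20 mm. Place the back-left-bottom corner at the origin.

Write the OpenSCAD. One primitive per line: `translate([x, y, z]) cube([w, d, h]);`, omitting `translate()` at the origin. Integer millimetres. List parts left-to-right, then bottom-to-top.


cube([40, 320, 980]);
translate([40, 0, 0]) cube([720, 320, 40]);
translate([40, 0, 140]) cube([720, 320, 40]);
translate([40, 0, 240]) cube([720, 320, 40]);
translate([40, 0, 520]) cube([720, 320, 40]);
translate([40, 0, 940]) cube([720, 320, 40]);
translate([760, 0, 0]) cube([40, 320, 980]);


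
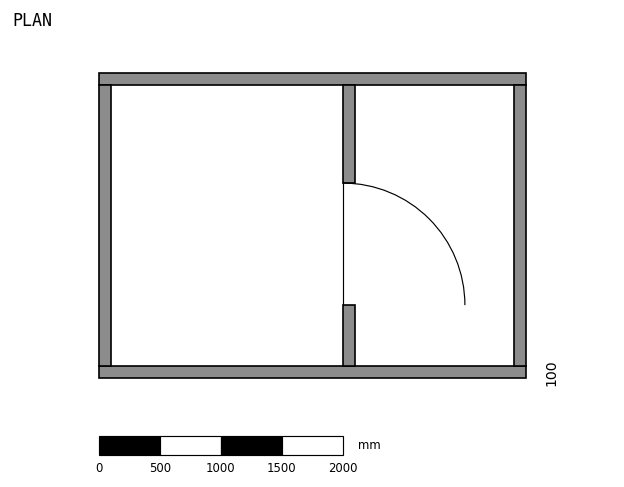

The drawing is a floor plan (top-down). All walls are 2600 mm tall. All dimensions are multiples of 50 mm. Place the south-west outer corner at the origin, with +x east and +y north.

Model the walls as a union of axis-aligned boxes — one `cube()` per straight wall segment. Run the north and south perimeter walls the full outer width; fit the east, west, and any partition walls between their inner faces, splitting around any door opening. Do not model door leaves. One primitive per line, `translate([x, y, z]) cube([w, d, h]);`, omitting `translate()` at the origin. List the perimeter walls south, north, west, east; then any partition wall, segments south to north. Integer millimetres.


cube([3500, 100, 2600]);
translate([0, 2400, 0]) cube([3500, 100, 2600]);
translate([0, 100, 0]) cube([100, 2300, 2600]);
translate([3400, 100, 0]) cube([100, 2300, 2600]);
translate([2000, 100, 0]) cube([100, 500, 2600]);
translate([2000, 1600, 0]) cube([100, 800, 2600]);


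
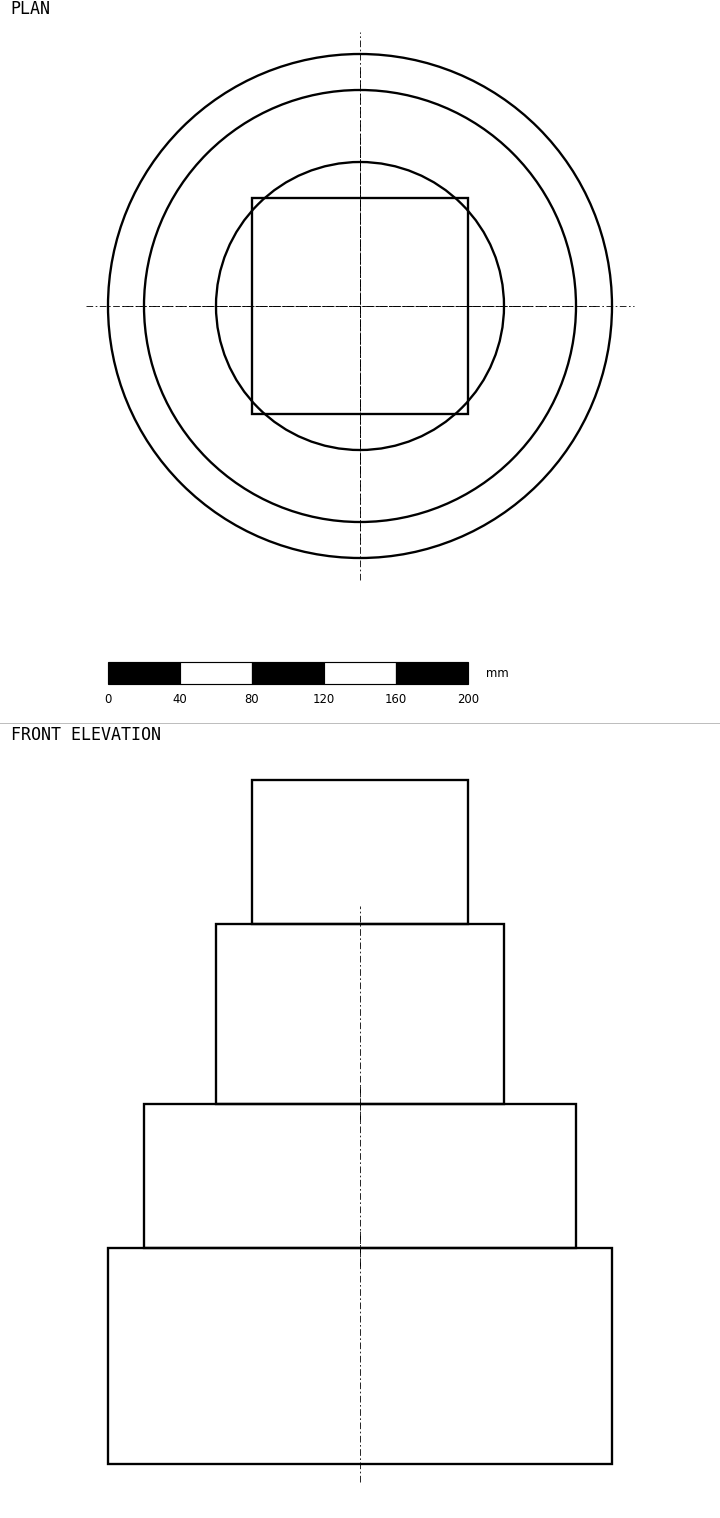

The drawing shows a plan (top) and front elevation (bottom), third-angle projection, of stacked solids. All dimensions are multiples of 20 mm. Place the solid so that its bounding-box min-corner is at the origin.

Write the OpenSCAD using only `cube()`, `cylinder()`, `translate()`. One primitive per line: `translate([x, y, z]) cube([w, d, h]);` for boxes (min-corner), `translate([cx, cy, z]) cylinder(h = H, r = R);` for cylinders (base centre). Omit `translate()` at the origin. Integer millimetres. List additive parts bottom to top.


translate([140, 140, 0]) cylinder(h = 120, r = 140);
translate([140, 140, 120]) cylinder(h = 80, r = 120);
translate([140, 140, 200]) cylinder(h = 100, r = 80);
translate([80, 80, 300]) cube([120, 120, 80]);
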